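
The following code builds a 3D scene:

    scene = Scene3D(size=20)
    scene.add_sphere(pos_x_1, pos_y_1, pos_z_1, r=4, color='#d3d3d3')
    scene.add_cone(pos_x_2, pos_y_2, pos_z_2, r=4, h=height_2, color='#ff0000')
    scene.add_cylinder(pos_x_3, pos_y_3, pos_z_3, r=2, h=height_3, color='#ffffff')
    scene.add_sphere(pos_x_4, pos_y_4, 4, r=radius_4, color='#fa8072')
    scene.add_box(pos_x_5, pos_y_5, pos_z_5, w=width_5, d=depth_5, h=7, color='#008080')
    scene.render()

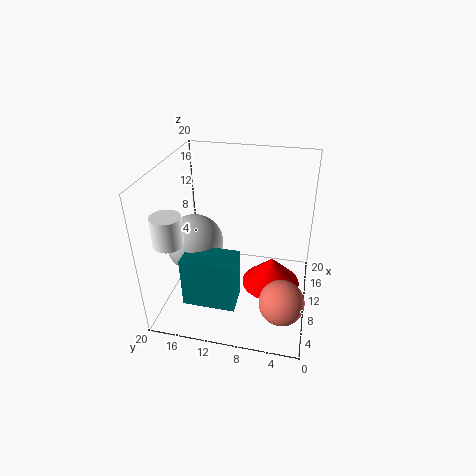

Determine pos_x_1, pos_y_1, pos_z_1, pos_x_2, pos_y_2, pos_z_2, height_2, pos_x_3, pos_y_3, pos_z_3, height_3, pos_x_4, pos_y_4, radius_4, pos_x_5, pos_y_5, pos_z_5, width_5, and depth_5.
pos_x_1 = 9
pos_y_1 = 16
pos_z_1 = 9
pos_x_2 = 9
pos_y_2 = 5
pos_z_2 = 4
height_2 = 4
pos_x_3 = 5
pos_y_3 = 18
pos_z_3 = 11
height_3 = 4
pos_x_4 = 5
pos_y_4 = 3
radius_4 = 3
pos_x_5 = 3
pos_y_5 = 9
pos_z_5 = 3
width_5 = 4
depth_5 = 7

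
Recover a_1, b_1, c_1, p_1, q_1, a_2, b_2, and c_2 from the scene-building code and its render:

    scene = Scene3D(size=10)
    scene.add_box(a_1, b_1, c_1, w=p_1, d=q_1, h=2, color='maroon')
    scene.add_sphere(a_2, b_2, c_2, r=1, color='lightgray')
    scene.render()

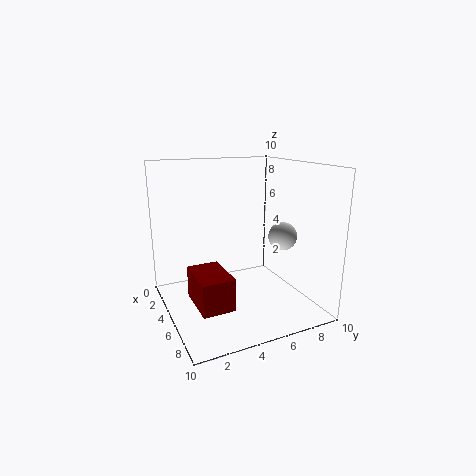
a_1 = 6; b_1 = 1; c_1 = 2; p_1 = 3; q_1 = 2; a_2 = 6; b_2 = 8; c_2 = 5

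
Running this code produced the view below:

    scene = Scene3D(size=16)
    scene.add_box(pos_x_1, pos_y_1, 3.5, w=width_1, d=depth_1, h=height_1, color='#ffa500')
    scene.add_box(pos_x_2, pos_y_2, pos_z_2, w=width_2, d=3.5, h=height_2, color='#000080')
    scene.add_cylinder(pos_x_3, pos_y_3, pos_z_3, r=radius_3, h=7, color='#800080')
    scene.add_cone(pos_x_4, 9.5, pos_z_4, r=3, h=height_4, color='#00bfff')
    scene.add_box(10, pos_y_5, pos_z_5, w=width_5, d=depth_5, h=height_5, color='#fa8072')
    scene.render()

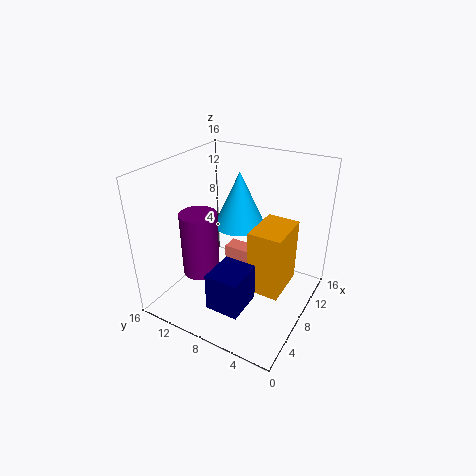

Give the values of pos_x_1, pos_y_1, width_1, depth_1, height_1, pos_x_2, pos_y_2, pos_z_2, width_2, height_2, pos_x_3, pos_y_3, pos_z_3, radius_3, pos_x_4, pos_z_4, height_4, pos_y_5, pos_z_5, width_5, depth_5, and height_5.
pos_x_1 = 5.5; pos_y_1 = 2; width_1 = 5; depth_1 = 3.5; height_1 = 7; pos_x_2 = 1.5; pos_y_2 = 4.5; pos_z_2 = 3; width_2 = 4; height_2 = 4; pos_x_3 = 5; pos_y_3 = 11; pos_z_3 = 4.5; radius_3 = 2; pos_x_4 = 11; pos_z_4 = 8; height_4 = 6.5; pos_y_5 = 7; pos_z_5 = 3; width_5 = 2; depth_5 = 4; height_5 = 2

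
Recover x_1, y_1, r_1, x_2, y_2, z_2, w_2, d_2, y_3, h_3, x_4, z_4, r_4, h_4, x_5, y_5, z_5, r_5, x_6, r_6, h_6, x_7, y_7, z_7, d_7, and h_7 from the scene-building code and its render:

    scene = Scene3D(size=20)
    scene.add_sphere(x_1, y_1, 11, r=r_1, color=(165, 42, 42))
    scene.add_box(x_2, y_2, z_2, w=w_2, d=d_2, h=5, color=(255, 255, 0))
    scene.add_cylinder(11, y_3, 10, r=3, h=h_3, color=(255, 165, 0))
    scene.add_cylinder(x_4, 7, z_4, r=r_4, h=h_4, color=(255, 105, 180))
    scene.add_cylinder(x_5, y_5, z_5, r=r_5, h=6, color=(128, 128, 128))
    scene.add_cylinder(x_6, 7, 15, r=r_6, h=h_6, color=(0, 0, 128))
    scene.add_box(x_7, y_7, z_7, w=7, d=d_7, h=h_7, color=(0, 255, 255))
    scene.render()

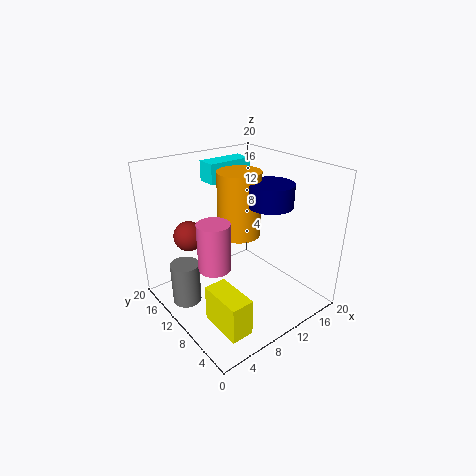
x_1 = 4
y_1 = 13
r_1 = 2
x_2 = 3
y_2 = 2
z_2 = 1
w_2 = 3
d_2 = 6
y_3 = 11
h_3 = 9
x_4 = 4
z_4 = 9
r_4 = 2
h_4 = 6
x_5 = 3
y_5 = 13
z_5 = 1
r_5 = 2
x_6 = 13
r_6 = 3
h_6 = 3
x_7 = 10
y_7 = 16
z_7 = 16
d_7 = 3
h_7 = 3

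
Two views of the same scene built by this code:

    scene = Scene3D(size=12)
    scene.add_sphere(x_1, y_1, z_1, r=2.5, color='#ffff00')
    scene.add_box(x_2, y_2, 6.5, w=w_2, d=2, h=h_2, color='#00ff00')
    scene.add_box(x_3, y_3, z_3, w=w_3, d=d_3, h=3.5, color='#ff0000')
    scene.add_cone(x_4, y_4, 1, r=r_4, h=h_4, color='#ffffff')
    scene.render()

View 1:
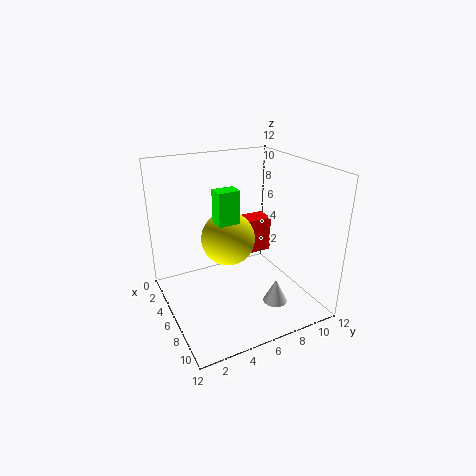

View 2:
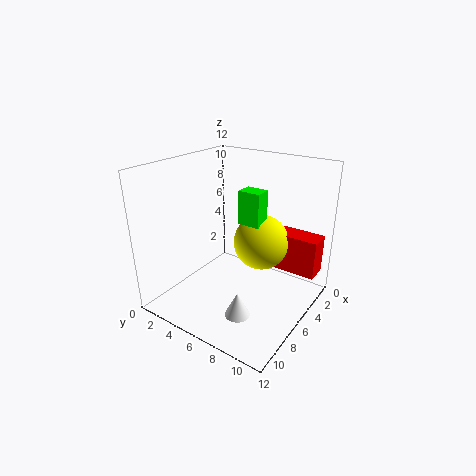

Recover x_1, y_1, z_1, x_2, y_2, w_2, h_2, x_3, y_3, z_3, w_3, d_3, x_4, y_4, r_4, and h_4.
x_1 = 3
y_1 = 6.5
z_1 = 4.5
x_2 = 3
y_2 = 5
w_2 = 1.5
h_2 = 3
x_3 = 0.5
y_3 = 7.5
z_3 = 2
w_3 = 2
d_3 = 4
x_4 = 9
y_4 = 8
r_4 = 1
h_4 = 2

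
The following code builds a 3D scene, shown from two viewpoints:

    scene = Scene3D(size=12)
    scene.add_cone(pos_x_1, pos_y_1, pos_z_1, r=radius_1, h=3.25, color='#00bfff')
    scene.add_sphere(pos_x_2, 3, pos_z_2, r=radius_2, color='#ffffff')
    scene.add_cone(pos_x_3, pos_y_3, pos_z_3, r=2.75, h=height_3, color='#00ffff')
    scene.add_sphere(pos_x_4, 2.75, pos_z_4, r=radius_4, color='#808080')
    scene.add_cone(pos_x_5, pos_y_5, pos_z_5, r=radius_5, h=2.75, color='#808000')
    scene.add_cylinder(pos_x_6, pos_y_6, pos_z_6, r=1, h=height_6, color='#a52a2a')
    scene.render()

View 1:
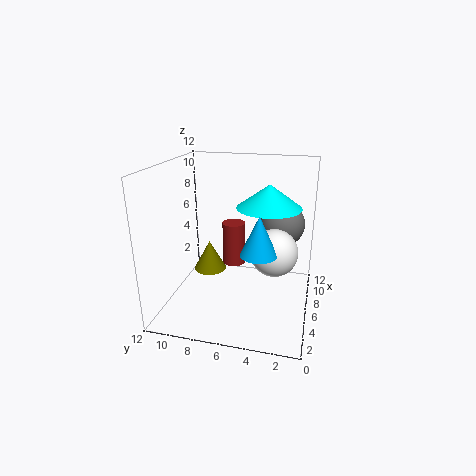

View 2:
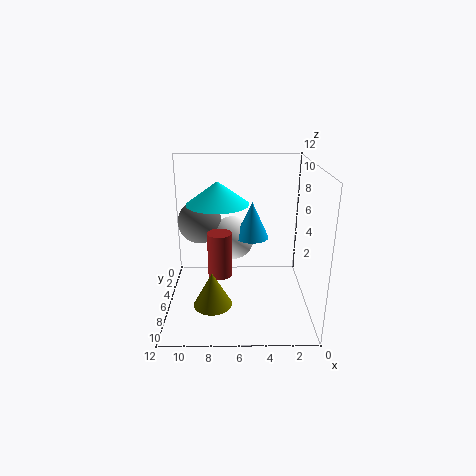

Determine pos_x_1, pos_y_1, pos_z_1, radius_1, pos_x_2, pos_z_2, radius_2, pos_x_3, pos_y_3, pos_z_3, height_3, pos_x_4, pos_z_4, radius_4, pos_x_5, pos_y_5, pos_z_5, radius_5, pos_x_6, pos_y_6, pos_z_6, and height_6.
pos_x_1 = 4.75, pos_y_1 = 4, pos_z_1 = 5.25, radius_1 = 1.5, pos_x_2 = 6.5, pos_z_2 = 4.75, radius_2 = 2, pos_x_3 = 7.75, pos_y_3 = 3.75, pos_z_3 = 8.25, height_3 = 2, pos_x_4 = 9.5, pos_z_4 = 6.25, radius_4 = 2, pos_x_5 = 8, pos_y_5 = 9.25, pos_z_5 = 1.75, radius_5 = 1.5, pos_x_6 = 7.5, pos_y_6 = 6.75, pos_z_6 = 3, height_6 = 3.75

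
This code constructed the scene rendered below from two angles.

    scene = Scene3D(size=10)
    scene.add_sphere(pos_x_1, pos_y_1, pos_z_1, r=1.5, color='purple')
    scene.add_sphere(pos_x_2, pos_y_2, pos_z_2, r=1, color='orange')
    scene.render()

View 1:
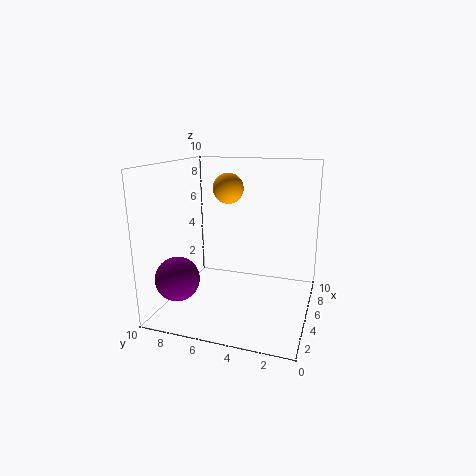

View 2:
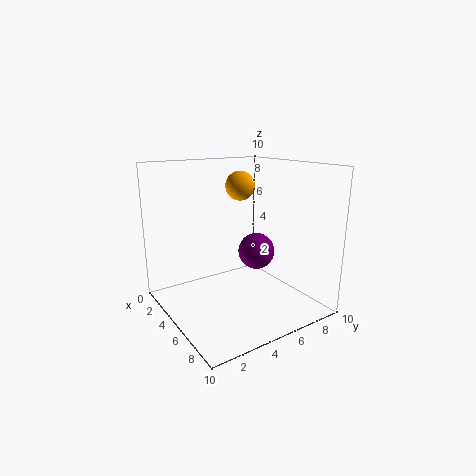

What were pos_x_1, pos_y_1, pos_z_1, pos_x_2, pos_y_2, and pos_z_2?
pos_x_1 = 2.5; pos_y_1 = 8.5; pos_z_1 = 2.5; pos_x_2 = 4.5; pos_y_2 = 5.5; pos_z_2 = 8.5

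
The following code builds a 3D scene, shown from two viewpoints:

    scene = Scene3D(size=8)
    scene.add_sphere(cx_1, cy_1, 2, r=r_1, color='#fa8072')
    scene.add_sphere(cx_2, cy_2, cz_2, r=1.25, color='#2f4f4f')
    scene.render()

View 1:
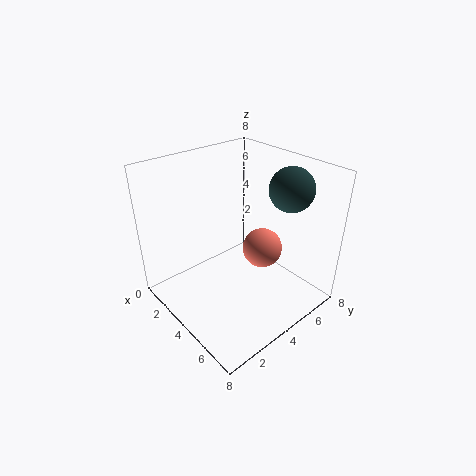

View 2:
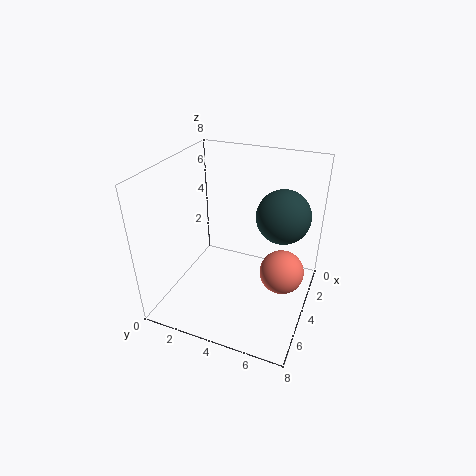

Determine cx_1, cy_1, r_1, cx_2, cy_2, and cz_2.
cx_1 = 3.5
cy_1 = 6.5
r_1 = 1.25
cx_2 = 5.25
cy_2 = 6.75
cz_2 = 6.5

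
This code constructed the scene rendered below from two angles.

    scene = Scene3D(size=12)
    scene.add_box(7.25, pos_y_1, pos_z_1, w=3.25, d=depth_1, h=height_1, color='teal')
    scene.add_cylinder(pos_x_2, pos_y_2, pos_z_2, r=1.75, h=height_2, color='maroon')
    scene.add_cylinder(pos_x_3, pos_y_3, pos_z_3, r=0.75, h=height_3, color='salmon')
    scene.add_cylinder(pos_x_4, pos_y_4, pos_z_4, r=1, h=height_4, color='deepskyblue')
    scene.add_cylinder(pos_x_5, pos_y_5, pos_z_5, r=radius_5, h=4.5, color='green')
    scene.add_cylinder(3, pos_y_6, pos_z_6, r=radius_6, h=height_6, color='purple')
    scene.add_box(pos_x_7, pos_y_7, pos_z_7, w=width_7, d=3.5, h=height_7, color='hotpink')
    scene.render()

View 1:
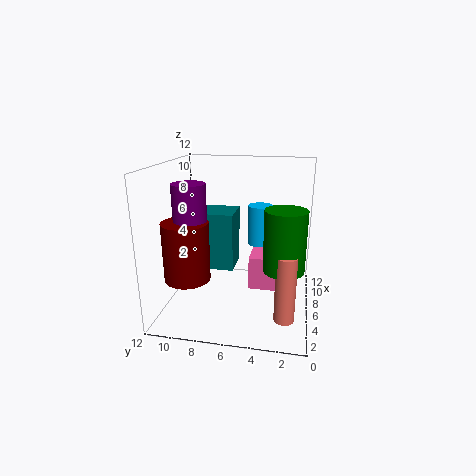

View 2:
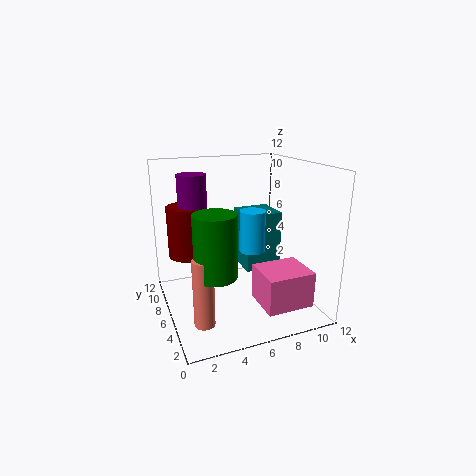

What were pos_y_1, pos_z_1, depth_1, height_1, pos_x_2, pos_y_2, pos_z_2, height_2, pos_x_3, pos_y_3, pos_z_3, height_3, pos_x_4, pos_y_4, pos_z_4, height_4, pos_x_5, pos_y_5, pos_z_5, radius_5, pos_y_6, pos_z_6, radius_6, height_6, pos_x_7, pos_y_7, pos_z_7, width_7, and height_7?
pos_y_1 = 6.75; pos_z_1 = 2.25; depth_1 = 3.25; height_1 = 5.25; pos_x_2 = 2.5; pos_y_2 = 9.25; pos_z_2 = 3.75; height_2 = 4.5; pos_x_3 = 1.75; pos_y_3 = 1.75; pos_z_3 = 1.5; height_3 = 5; pos_x_4 = 6.5; pos_y_4 = 4.25; pos_z_4 = 5.5; height_4 = 3.25; pos_x_5 = 2.75; pos_y_5 = 2; pos_z_5 = 5; radius_5 = 1.5; pos_y_6 = 9; pos_z_6 = 5.75; radius_6 = 1.25; height_6 = 5.25; pos_x_7 = 7; pos_y_7 = 1.75; pos_z_7 = 0.75; width_7 = 4; height_7 = 3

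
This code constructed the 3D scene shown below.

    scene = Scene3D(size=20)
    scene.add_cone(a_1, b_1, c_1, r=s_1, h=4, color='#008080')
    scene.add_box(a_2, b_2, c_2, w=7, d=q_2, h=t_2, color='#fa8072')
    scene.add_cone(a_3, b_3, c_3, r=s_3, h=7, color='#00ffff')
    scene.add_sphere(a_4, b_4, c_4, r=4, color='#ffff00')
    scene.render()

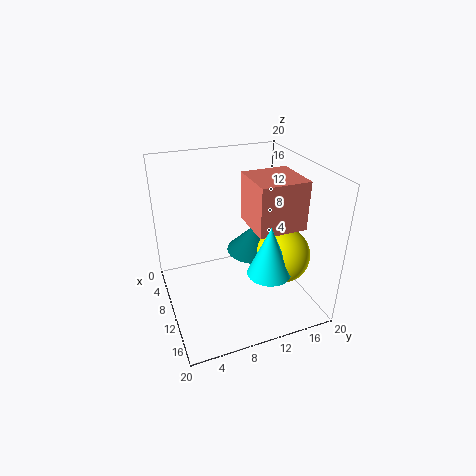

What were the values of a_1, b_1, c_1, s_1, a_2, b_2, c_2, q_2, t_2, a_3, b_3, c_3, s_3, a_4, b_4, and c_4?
a_1 = 9; b_1 = 13; c_1 = 7; s_1 = 4; a_2 = 6; b_2 = 12; c_2 = 11; q_2 = 7; t_2 = 7; a_3 = 14; b_3 = 13; c_3 = 6; s_3 = 3; a_4 = 12; b_4 = 16; c_4 = 7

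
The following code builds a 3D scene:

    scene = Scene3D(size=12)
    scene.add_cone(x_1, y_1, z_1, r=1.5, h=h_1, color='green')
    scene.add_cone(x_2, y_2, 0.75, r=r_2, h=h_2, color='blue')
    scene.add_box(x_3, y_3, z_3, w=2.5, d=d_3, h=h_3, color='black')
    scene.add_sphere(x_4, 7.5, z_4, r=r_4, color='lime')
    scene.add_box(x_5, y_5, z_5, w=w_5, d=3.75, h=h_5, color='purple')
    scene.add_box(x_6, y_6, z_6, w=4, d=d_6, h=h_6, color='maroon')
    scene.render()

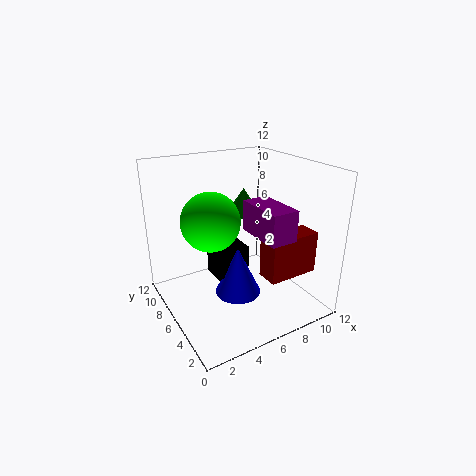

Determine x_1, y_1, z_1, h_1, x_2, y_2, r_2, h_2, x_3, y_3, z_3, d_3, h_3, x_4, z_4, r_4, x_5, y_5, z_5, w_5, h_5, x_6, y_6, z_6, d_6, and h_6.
x_1 = 7.75; y_1 = 8; z_1 = 7.25; h_1 = 2.25; x_2 = 6; y_2 = 6; r_2 = 2; h_2 = 4.25; x_3 = 4.75; y_3 = 6.25; z_3 = 1.5; d_3 = 3.25; h_3 = 3.25; x_4 = 4.25; z_4 = 7.25; r_4 = 2.5; x_5 = 5.25; y_5 = 0.25; z_5 = 7.75; w_5 = 2; h_5 = 2.25; x_6 = 6; y_6 = 1; z_6 = 4.25; d_6 = 1.75; h_6 = 3.25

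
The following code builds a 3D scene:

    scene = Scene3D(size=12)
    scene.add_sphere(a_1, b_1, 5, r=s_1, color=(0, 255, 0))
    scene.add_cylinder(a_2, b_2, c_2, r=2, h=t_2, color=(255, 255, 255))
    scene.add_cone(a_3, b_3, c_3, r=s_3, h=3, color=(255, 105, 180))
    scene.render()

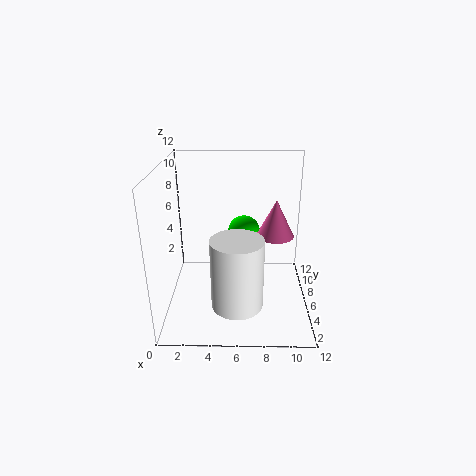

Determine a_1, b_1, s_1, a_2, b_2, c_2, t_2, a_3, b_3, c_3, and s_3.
a_1 = 6.5, b_1 = 9.5, s_1 = 1.5, a_2 = 6, b_2 = 2.5, c_2 = 2, t_2 = 5.5, a_3 = 9, b_3 = 5.5, c_3 = 6.5, s_3 = 1.5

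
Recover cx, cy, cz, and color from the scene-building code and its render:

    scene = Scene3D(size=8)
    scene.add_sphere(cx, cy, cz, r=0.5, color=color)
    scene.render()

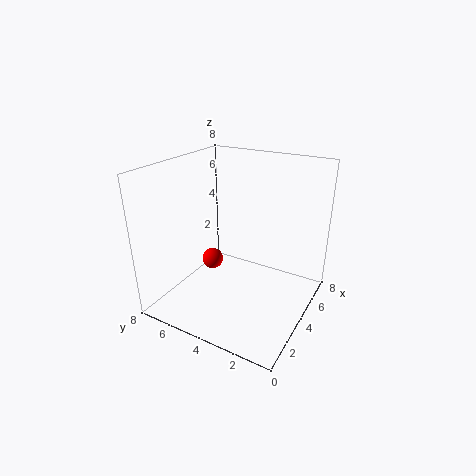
cx = 1.5, cy = 4, cz = 4, color = 'red'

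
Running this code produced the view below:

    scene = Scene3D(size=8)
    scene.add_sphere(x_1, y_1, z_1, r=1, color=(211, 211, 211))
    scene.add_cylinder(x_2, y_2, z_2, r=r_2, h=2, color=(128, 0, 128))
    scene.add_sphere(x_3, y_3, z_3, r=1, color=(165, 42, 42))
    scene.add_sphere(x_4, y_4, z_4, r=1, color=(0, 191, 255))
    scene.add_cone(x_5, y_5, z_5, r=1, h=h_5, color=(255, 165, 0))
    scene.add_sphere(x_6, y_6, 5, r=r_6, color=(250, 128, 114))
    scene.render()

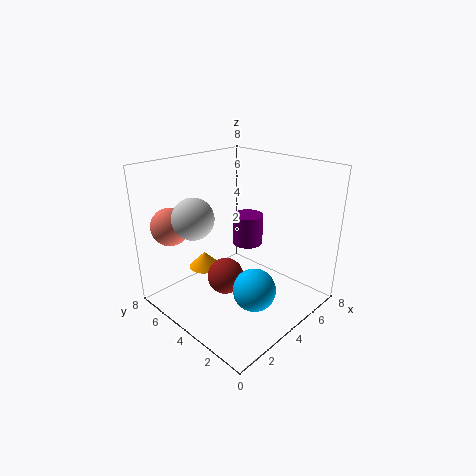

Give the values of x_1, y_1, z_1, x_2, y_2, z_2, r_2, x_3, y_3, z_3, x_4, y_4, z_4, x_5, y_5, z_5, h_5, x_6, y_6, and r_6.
x_1 = 1, y_1 = 4, z_1 = 6, x_2 = 7, y_2 = 6, z_2 = 2, r_2 = 1, x_3 = 3, y_3 = 4, z_3 = 2, x_4 = 2, y_4 = 1, z_4 = 3, x_5 = 4, y_5 = 7, z_5 = 1, h_5 = 1, x_6 = 1, y_6 = 6, r_6 = 1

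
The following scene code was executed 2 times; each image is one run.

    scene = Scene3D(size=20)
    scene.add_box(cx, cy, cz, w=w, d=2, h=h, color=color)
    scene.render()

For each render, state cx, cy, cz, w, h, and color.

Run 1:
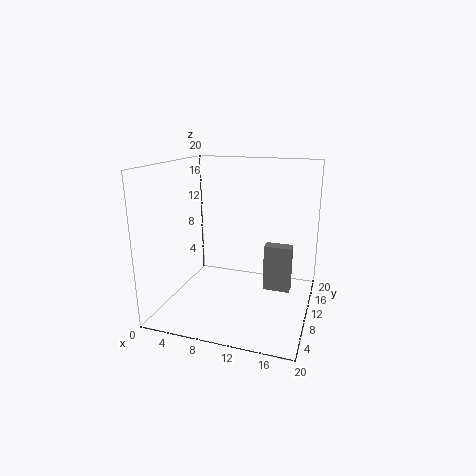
cx = 13; cy = 13; cz = 1; w = 4; h = 7; color = 'gray'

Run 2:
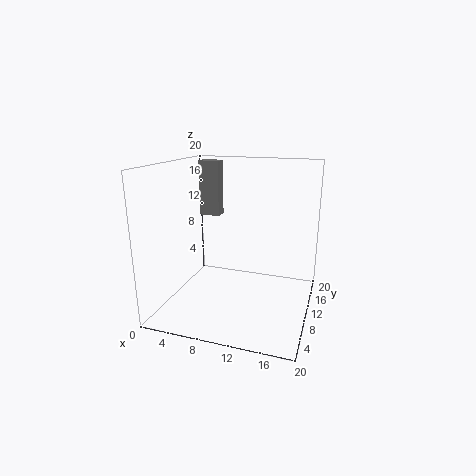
cx = 3; cy = 13; cz = 12; w = 3; h = 8; color = 'gray'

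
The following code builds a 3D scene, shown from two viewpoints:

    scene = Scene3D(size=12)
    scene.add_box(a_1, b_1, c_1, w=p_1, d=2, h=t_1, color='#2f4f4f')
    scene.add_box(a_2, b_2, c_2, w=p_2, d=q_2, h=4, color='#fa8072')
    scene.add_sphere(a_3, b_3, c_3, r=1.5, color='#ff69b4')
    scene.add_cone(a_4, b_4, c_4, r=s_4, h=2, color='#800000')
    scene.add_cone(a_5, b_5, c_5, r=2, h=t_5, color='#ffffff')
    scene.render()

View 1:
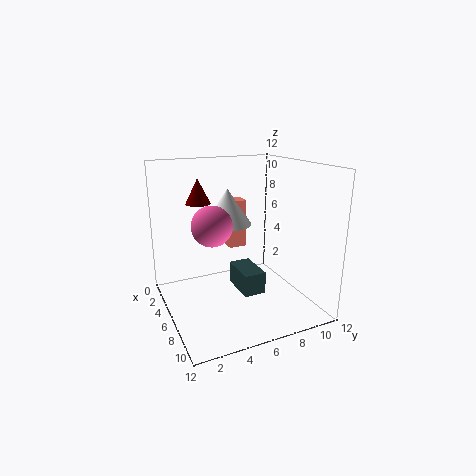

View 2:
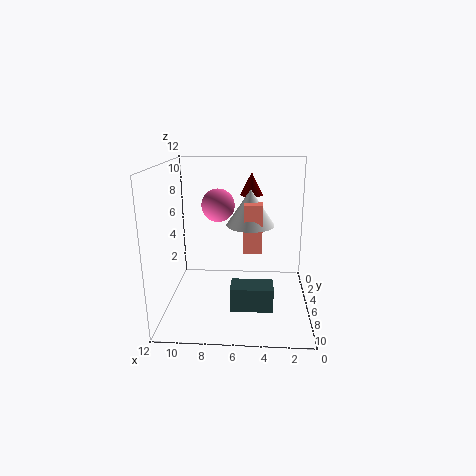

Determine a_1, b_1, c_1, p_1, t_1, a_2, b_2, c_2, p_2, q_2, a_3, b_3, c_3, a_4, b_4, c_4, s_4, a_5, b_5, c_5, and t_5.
a_1 = 3
b_1 = 6.5
c_1 = 0.5
p_1 = 3.5
t_1 = 2
a_2 = 4
b_2 = 5.5
c_2 = 5
p_2 = 1.5
q_2 = 1.5
a_3 = 8
b_3 = 3
c_3 = 8
a_4 = 5
b_4 = 3
c_4 = 9
s_4 = 1
a_5 = 5
b_5 = 5.5
c_5 = 7
t_5 = 3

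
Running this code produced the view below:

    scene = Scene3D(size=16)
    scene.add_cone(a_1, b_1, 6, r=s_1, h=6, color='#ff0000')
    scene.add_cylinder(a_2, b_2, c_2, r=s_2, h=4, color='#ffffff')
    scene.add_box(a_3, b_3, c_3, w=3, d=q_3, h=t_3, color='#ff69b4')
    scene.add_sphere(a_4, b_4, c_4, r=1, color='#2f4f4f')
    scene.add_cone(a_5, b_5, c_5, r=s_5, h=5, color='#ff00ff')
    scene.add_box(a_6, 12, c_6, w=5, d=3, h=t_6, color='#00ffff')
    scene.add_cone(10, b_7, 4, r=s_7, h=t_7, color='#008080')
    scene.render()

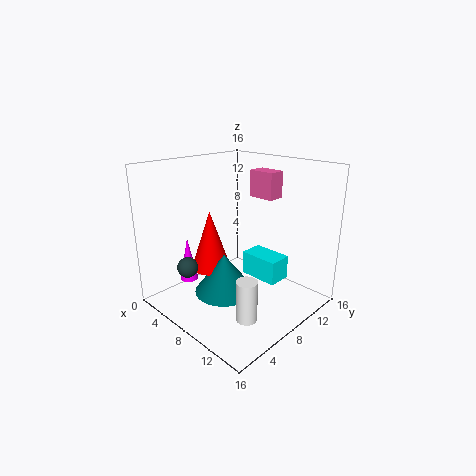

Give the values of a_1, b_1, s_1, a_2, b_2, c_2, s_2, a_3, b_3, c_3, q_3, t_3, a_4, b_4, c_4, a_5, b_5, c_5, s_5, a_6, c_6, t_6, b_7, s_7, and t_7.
a_1 = 8, b_1 = 4, s_1 = 2, a_2 = 14, b_2 = 3, c_2 = 3, s_2 = 1, a_3 = 7, b_3 = 11, c_3 = 12, q_3 = 2, t_3 = 3, a_4 = 8, b_4 = 1, c_4 = 7, a_5 = 4, b_5 = 4, c_5 = 3, s_5 = 1, a_6 = 5, c_6 = 1, t_6 = 3, b_7 = 4, s_7 = 3, t_7 = 4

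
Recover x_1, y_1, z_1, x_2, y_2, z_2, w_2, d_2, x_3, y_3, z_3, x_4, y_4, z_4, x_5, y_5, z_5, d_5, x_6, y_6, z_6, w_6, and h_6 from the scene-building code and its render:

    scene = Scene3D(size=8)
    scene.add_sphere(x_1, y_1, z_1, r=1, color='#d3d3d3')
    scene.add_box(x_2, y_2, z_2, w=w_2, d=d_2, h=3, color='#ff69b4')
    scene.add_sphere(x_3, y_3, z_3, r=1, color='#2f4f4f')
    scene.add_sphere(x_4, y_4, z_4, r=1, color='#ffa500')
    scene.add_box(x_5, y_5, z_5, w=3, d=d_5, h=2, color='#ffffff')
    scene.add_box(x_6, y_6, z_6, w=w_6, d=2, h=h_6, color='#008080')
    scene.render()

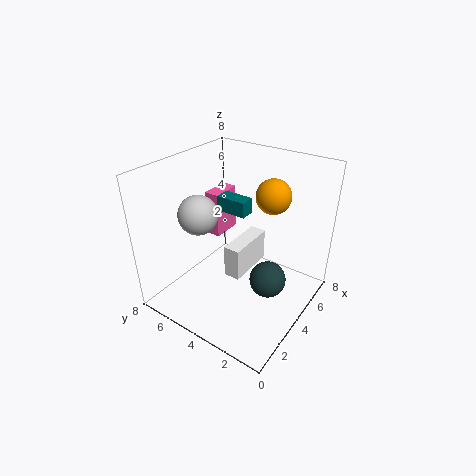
x_1 = 2, y_1 = 5, z_1 = 6, x_2 = 6, y_2 = 7, z_2 = 2, w_2 = 2, d_2 = 1, x_3 = 4, y_3 = 2, z_3 = 2, x_4 = 6, y_4 = 3, z_4 = 6, x_5 = 4, y_5 = 4, z_5 = 1, d_5 = 1, x_6 = 6, y_6 = 5, z_6 = 4, w_6 = 1, h_6 = 1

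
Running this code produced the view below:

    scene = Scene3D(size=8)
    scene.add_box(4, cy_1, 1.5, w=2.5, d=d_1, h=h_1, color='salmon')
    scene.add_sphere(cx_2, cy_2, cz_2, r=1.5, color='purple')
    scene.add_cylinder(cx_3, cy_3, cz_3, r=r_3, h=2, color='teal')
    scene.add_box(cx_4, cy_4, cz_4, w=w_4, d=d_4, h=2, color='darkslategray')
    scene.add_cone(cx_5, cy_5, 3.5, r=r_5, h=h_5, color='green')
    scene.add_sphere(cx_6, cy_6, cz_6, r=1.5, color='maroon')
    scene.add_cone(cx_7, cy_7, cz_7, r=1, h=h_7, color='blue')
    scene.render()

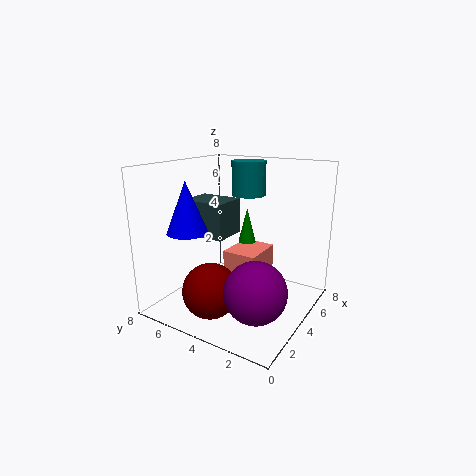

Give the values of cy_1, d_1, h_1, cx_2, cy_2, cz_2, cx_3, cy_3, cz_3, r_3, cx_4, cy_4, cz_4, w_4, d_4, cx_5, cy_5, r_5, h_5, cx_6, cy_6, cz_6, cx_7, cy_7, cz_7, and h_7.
cy_1 = 3
d_1 = 2
h_1 = 1.5
cx_2 = 1.5
cy_2 = 1.5
cz_2 = 2.5
cx_3 = 6
cy_3 = 4.5
cz_3 = 6
r_3 = 1
cx_4 = 3
cy_4 = 4.5
cz_4 = 4
w_4 = 2
d_4 = 2.5
cx_5 = 5
cy_5 = 4
r_5 = 0.5
h_5 = 2
cx_6 = 2
cy_6 = 4.5
cz_6 = 1.5
cx_7 = 1
cy_7 = 5
cz_7 = 5
h_7 = 2.5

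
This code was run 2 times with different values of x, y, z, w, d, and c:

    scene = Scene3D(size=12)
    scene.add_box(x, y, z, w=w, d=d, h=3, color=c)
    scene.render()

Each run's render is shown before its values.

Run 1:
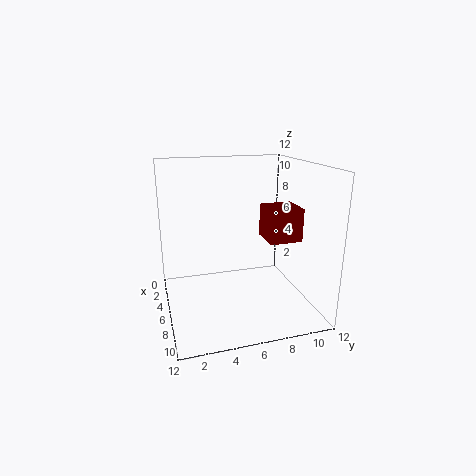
x = 3, y = 9, z = 5, w = 3, d = 3, c = 'maroon'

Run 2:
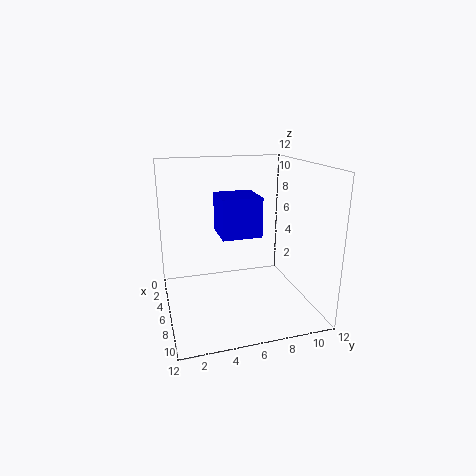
x = 6, y = 4, z = 7, w = 3, d = 3, c = 'blue'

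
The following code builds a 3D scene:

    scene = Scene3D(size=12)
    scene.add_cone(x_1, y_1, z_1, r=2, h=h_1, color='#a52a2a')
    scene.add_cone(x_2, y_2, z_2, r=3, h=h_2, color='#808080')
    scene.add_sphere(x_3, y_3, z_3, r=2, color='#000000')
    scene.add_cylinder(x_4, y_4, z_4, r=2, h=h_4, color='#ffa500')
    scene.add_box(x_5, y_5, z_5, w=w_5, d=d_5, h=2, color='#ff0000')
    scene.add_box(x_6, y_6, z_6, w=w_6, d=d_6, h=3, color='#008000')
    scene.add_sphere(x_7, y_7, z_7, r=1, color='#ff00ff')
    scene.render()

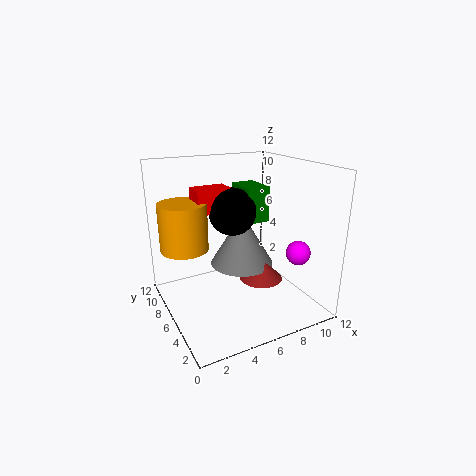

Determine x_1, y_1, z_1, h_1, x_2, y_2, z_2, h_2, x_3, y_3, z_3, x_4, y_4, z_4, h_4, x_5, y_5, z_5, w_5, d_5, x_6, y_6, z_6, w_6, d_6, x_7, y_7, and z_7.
x_1 = 9
y_1 = 7
z_1 = 1
h_1 = 2
x_2 = 8
y_2 = 9
z_2 = 2
h_2 = 5
x_3 = 6
y_3 = 7
z_3 = 8
x_4 = 2
y_4 = 8
z_4 = 5
h_4 = 4
x_5 = 3
y_5 = 7
z_5 = 8
w_5 = 3
d_5 = 2
x_6 = 7
y_6 = 6
z_6 = 7
w_6 = 2
d_6 = 3
x_7 = 10
y_7 = 3
z_7 = 5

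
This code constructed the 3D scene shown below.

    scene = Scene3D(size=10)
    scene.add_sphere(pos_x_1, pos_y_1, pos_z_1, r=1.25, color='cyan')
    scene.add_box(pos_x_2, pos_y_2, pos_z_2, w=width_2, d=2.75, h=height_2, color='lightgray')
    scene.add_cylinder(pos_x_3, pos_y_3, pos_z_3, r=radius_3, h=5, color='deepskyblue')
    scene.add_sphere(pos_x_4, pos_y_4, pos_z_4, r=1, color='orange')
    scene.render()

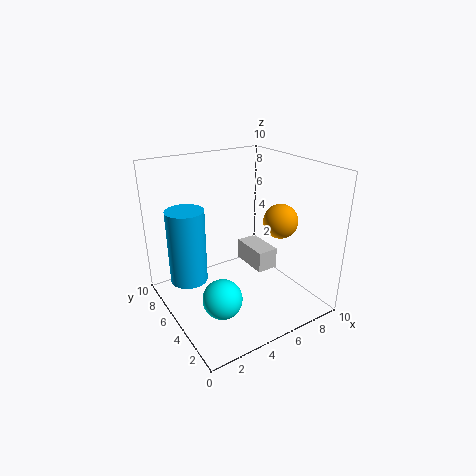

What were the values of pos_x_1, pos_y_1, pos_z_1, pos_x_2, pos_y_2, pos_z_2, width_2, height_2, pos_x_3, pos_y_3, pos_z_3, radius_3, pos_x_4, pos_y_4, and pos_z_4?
pos_x_1 = 2.25; pos_y_1 = 2.5; pos_z_1 = 2.5; pos_x_2 = 6; pos_y_2 = 3.75; pos_z_2 = 2.5; width_2 = 1.5; height_2 = 1.5; pos_x_3 = 1.5; pos_y_3 = 5.75; pos_z_3 = 2.5; radius_3 = 1.25; pos_x_4 = 5.5; pos_y_4 = 1.25; pos_z_4 = 7.5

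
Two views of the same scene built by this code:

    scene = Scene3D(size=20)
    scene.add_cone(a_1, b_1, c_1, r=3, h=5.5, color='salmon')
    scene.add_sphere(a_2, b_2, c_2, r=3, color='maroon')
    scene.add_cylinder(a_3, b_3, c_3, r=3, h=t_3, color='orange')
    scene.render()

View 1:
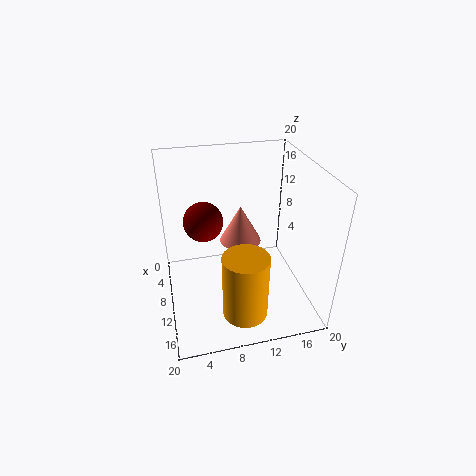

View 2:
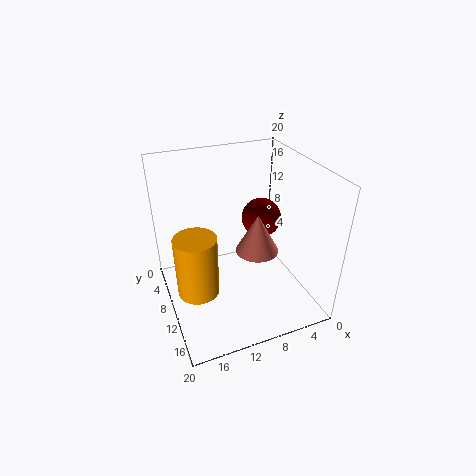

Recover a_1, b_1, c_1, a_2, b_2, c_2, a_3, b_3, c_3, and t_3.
a_1 = 7.5
b_1 = 11
c_1 = 8
a_2 = 4.5
b_2 = 6
c_2 = 10
a_3 = 16
b_3 = 9.5
c_3 = 2
t_3 = 9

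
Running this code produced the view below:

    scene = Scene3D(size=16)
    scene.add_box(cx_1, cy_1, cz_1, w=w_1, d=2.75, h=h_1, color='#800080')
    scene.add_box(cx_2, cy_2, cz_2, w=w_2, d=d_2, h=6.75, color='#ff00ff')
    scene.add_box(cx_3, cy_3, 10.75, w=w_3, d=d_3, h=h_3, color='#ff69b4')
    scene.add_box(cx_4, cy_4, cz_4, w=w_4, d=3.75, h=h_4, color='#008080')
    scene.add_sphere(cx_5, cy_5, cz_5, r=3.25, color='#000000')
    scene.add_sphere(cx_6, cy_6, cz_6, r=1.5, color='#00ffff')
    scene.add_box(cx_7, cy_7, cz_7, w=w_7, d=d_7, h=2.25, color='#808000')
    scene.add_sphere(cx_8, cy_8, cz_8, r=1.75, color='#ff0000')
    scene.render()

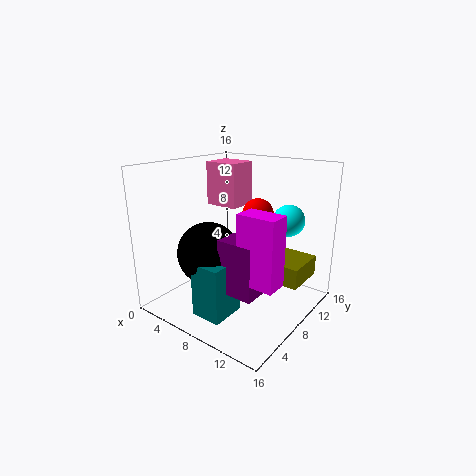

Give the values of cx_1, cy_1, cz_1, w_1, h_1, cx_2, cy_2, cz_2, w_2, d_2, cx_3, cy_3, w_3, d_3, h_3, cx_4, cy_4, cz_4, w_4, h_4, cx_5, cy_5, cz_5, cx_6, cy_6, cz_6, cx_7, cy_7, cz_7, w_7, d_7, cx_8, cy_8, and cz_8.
cx_1 = 9.5, cy_1 = 2.75, cz_1 = 4.25, w_1 = 3.75, h_1 = 5.5, cx_2 = 11.75, cy_2 = 2.75, cz_2 = 6, w_2 = 3.75, d_2 = 2.25, cx_3 = 2.5, cy_3 = 9.25, w_3 = 4, d_3 = 3.5, h_3 = 5, cx_4 = 7.25, cy_4 = 1.25, cz_4 = 1.5, w_4 = 3.25, h_4 = 5.75, cx_5 = 7, cy_5 = 4.25, cz_5 = 7.25, cx_6 = 14.5, cy_6 = 7.25, cz_6 = 11.5, cx_7 = 10, cy_7 = 8.75, cz_7 = 3.5, w_7 = 5, d_7 = 4.75, cx_8 = 9.25, cy_8 = 10, cz_8 = 10.5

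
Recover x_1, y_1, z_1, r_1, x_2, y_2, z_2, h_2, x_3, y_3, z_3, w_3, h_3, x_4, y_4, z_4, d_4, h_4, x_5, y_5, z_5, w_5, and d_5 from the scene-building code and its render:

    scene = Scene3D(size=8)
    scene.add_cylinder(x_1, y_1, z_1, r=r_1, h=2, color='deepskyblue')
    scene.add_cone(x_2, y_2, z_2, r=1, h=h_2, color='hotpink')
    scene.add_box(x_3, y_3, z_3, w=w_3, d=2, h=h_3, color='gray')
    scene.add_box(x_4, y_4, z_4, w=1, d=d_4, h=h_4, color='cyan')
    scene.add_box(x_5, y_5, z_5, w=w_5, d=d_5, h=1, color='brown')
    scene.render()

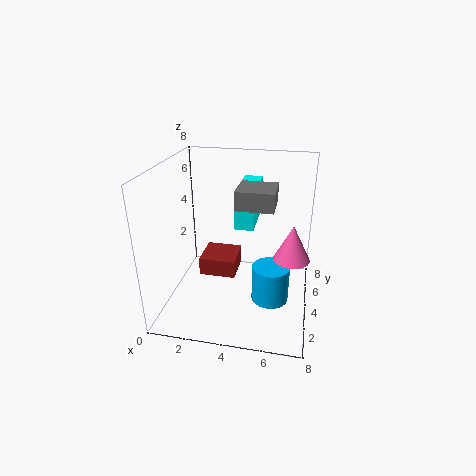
x_1 = 6, y_1 = 3, z_1 = 1, r_1 = 1, x_2 = 7, y_2 = 4, z_2 = 3, h_2 = 2, x_3 = 4, y_3 = 3, z_3 = 6, w_3 = 2, h_3 = 1, x_4 = 4, y_4 = 3, z_4 = 5, d_4 = 3, h_4 = 2, x_5 = 2, y_5 = 3, z_5 = 2, w_5 = 2, d_5 = 2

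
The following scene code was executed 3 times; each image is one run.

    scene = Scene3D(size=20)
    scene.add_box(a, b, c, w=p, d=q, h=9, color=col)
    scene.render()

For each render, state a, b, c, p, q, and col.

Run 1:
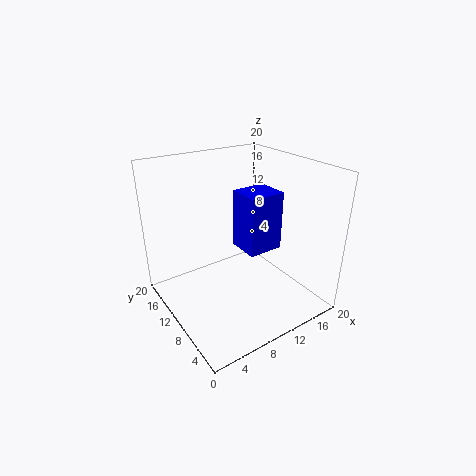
a = 12.5, b = 10, c = 6, p = 5.5, q = 5, col = 'blue'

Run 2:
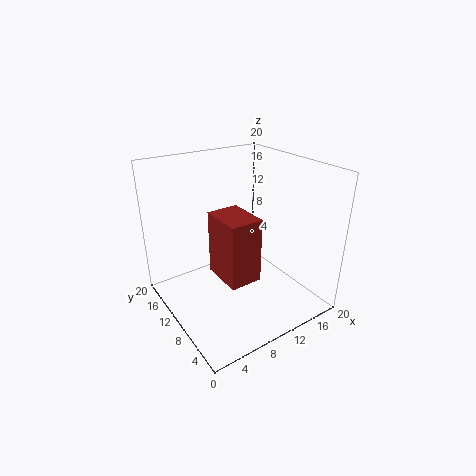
a = 6.5, b = 6, c = 5, p = 4.5, q = 6, col = 'brown'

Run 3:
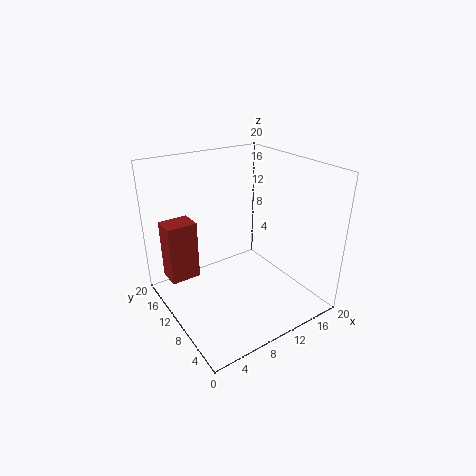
a = 2, b = 15.5, c = 2, p = 4.5, q = 3.5, col = 'brown'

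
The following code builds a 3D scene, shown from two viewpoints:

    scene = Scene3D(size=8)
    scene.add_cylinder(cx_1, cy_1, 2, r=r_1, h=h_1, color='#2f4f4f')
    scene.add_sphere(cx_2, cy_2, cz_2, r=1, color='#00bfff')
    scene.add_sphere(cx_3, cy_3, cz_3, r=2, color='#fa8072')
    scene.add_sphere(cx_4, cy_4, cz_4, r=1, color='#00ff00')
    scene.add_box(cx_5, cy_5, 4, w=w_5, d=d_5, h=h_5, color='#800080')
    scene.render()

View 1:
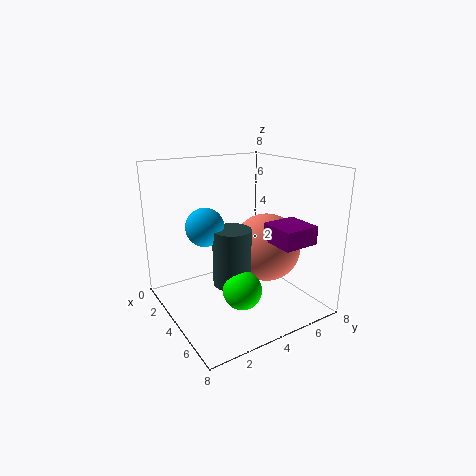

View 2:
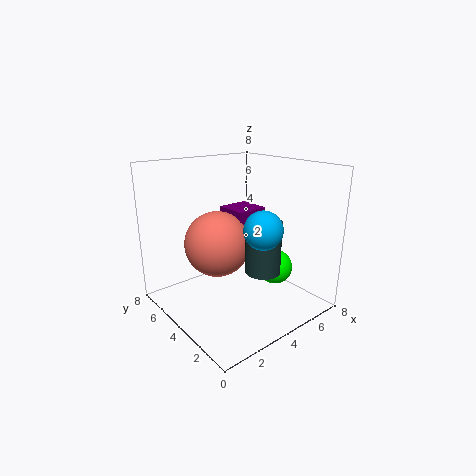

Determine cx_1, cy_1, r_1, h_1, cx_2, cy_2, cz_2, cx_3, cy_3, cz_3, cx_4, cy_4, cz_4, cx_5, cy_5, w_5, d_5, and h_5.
cx_1 = 5; cy_1 = 3; r_1 = 1; h_1 = 3; cx_2 = 4; cy_2 = 2; cz_2 = 5; cx_3 = 4; cy_3 = 6; cz_3 = 3; cx_4 = 6; cy_4 = 3; cz_4 = 2; cx_5 = 5; cy_5 = 5; w_5 = 2; d_5 = 2; h_5 = 1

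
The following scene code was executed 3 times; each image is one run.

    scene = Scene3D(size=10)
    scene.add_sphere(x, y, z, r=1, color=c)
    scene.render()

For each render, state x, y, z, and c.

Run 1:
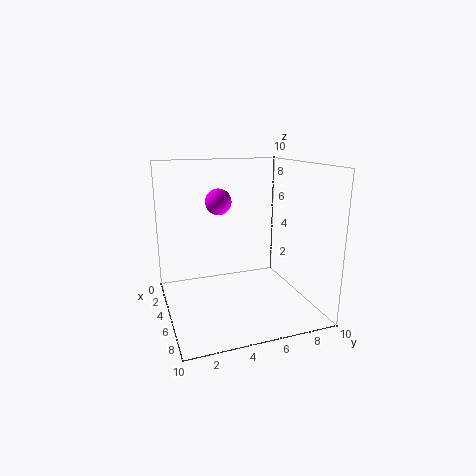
x = 2, y = 4.5, z = 7, c = 'magenta'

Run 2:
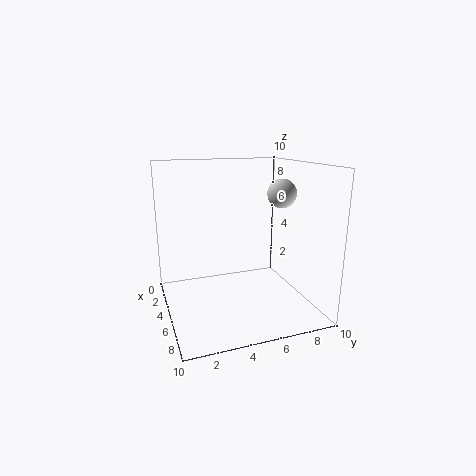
x = 5.5, y = 8, z = 8, c = 'lightgray'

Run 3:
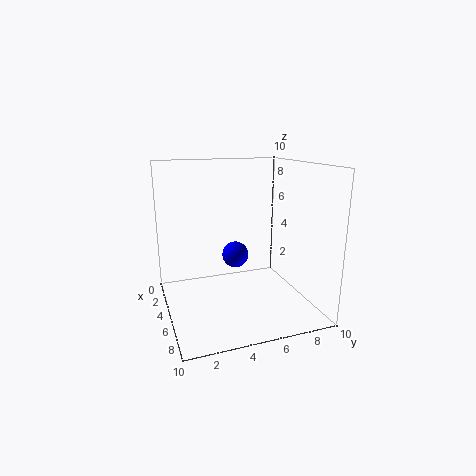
x = 3, y = 5.5, z = 3, c = 'blue'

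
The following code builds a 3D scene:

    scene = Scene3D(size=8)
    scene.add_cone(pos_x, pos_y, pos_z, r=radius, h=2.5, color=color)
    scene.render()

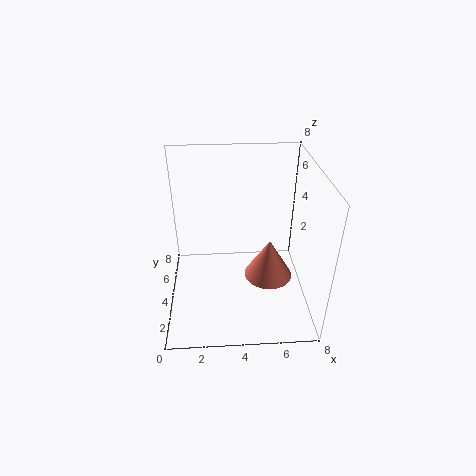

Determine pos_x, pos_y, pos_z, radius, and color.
pos_x = 6
pos_y = 5
pos_z = 0.5
radius = 1.5
color = 'salmon'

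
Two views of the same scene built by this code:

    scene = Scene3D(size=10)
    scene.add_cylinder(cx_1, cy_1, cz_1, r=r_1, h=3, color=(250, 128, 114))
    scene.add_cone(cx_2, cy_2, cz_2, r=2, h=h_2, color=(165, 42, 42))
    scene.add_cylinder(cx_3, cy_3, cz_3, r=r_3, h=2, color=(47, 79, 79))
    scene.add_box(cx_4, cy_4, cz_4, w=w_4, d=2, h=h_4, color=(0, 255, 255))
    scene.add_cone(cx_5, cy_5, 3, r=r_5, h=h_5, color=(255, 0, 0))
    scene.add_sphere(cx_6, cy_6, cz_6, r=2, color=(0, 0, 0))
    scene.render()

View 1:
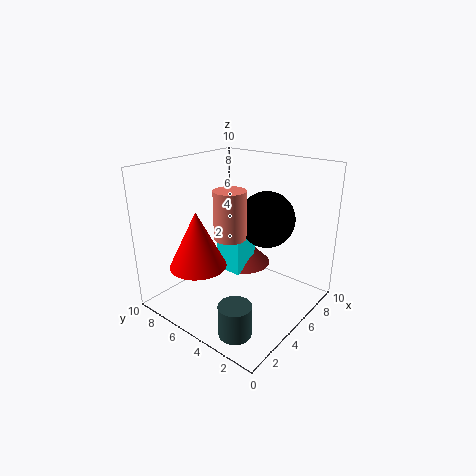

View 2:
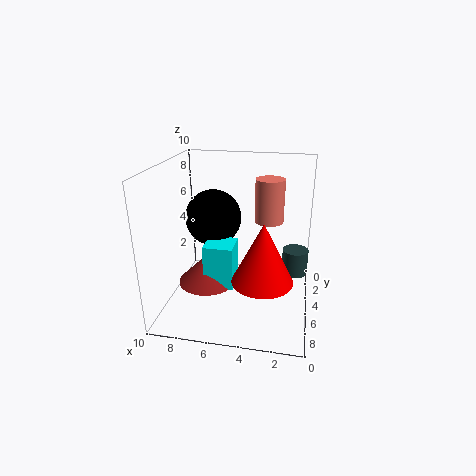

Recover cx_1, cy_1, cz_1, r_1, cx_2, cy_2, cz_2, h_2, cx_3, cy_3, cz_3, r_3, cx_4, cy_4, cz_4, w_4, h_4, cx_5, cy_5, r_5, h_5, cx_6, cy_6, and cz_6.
cx_1 = 3; cy_1 = 4; cz_1 = 6; r_1 = 1; cx_2 = 7; cy_2 = 6; cz_2 = 2; h_2 = 2; cx_3 = 1; cy_3 = 2; cz_3 = 1; r_3 = 1; cx_4 = 5; cy_4 = 5; cz_4 = 2; w_4 = 2; h_4 = 3; cx_5 = 3; cy_5 = 7; r_5 = 2; h_5 = 4; cx_6 = 7; cy_6 = 4; cz_6 = 6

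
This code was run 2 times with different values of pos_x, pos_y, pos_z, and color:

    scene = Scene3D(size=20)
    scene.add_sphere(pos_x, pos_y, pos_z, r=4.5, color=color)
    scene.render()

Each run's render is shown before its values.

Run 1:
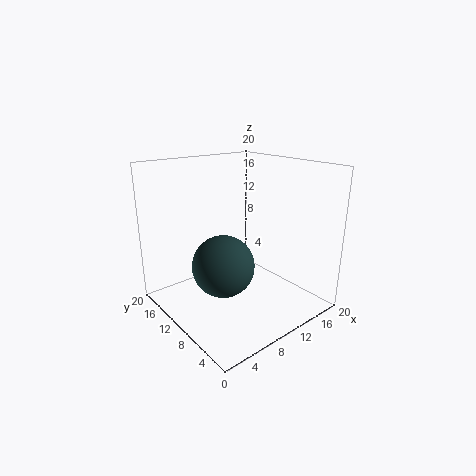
pos_x = 8.5; pos_y = 11.5; pos_z = 5.5; color = 'darkslategray'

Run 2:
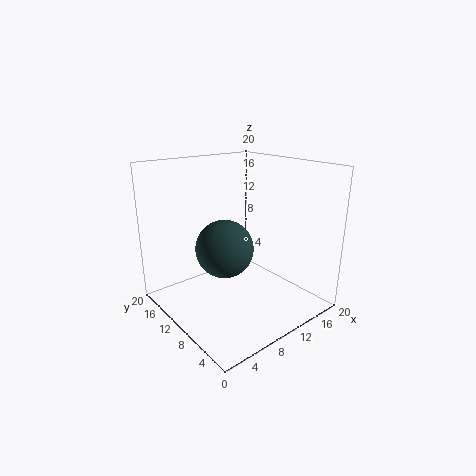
pos_x = 11; pos_y = 14.5; pos_z = 6.5; color = 'darkslategray'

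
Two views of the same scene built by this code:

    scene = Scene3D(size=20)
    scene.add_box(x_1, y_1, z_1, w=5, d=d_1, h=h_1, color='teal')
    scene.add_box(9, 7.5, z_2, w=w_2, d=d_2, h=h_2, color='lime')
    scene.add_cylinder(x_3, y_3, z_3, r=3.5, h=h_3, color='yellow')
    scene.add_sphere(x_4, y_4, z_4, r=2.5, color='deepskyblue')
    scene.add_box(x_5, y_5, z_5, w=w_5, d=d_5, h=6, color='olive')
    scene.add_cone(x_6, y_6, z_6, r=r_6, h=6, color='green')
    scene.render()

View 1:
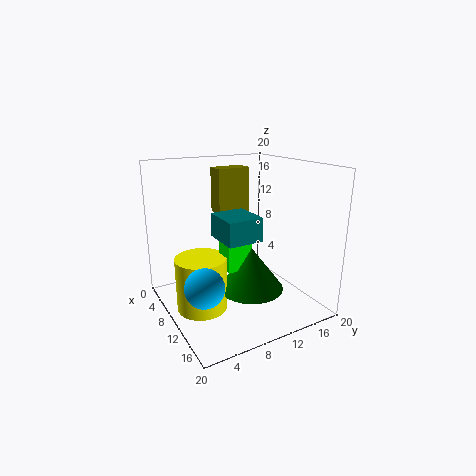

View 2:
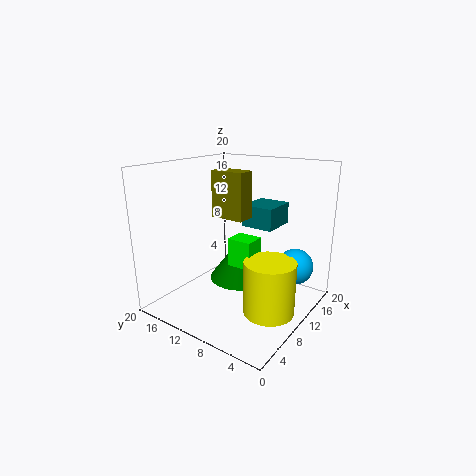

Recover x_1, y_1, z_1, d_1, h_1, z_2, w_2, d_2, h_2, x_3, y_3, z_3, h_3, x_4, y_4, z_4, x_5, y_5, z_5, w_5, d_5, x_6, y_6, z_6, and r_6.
x_1 = 11, y_1 = 5.5, z_1 = 11.5, d_1 = 4.5, h_1 = 3, z_2 = 6, w_2 = 3, d_2 = 3.5, h_2 = 4, x_3 = 9.5, y_3 = 4.5, z_3 = 0.5, h_3 = 7.5, x_4 = 14, y_4 = 3, z_4 = 6, x_5 = 7, y_5 = 7.5, z_5 = 13.5, w_5 = 2.5, d_5 = 4.5, x_6 = 12, y_6 = 11, z_6 = 3, r_6 = 4.5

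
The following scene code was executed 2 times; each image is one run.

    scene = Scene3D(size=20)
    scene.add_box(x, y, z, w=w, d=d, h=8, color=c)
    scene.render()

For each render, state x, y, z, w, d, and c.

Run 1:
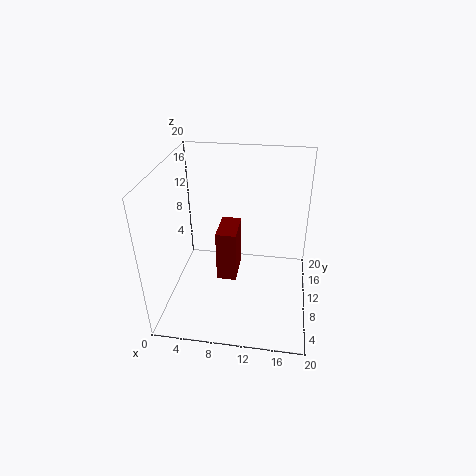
x = 6.5
y = 11
z = 1.5
w = 3
d = 5.5
c = 'maroon'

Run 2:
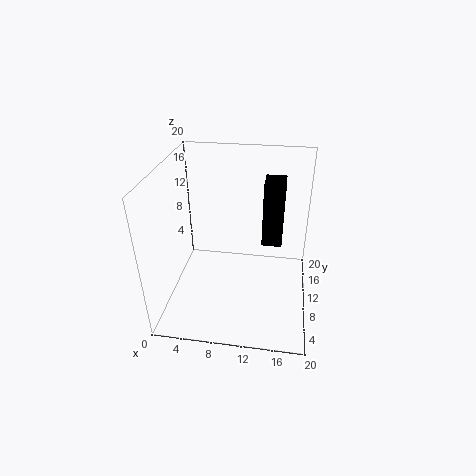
x = 13.5
y = 6.5
z = 11.5
w = 2.5
d = 3.5
c = 'black'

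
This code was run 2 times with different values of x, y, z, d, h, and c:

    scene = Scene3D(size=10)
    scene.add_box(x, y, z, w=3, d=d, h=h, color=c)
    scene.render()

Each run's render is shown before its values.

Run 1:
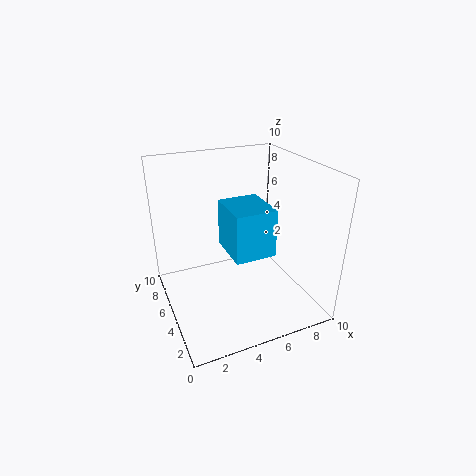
x = 4.5
y = 4
z = 3.5
d = 3.5
h = 3.5
c = 'deepskyblue'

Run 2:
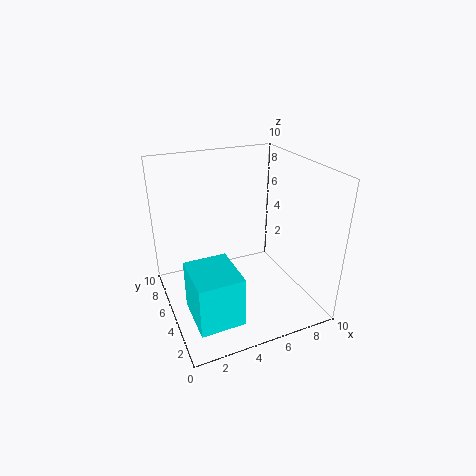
x = 1
y = 1.5
z = 0.5
d = 3.5
h = 3.5
c = 'cyan'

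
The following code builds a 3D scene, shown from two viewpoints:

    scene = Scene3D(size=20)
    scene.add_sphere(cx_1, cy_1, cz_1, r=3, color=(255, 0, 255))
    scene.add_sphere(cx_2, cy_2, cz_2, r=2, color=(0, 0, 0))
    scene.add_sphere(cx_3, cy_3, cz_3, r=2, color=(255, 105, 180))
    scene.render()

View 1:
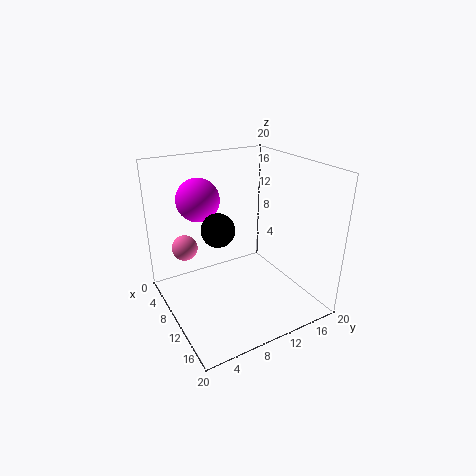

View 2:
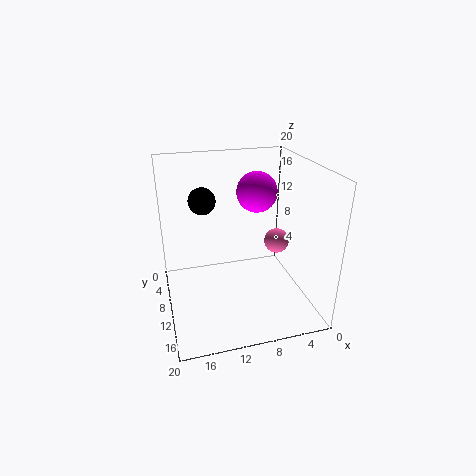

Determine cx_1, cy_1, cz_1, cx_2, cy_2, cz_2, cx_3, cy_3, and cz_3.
cx_1 = 6; cy_1 = 6; cz_1 = 15; cx_2 = 14; cy_2 = 5; cz_2 = 14; cx_3 = 2; cy_3 = 5; cz_3 = 6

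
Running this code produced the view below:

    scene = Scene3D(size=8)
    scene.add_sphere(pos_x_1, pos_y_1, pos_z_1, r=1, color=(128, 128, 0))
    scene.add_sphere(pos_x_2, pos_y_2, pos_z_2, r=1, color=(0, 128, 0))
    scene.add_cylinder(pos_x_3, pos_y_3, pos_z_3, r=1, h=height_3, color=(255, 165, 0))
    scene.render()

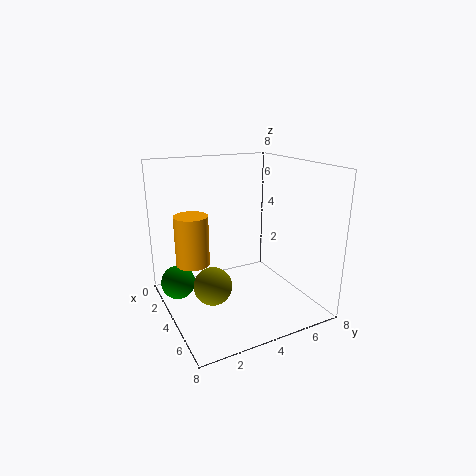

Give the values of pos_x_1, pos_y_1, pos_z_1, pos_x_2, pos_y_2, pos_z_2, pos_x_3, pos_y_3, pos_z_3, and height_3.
pos_x_1 = 5, pos_y_1 = 2, pos_z_1 = 2, pos_x_2 = 2, pos_y_2 = 1, pos_z_2 = 1, pos_x_3 = 2, pos_y_3 = 2, pos_z_3 = 2, height_3 = 3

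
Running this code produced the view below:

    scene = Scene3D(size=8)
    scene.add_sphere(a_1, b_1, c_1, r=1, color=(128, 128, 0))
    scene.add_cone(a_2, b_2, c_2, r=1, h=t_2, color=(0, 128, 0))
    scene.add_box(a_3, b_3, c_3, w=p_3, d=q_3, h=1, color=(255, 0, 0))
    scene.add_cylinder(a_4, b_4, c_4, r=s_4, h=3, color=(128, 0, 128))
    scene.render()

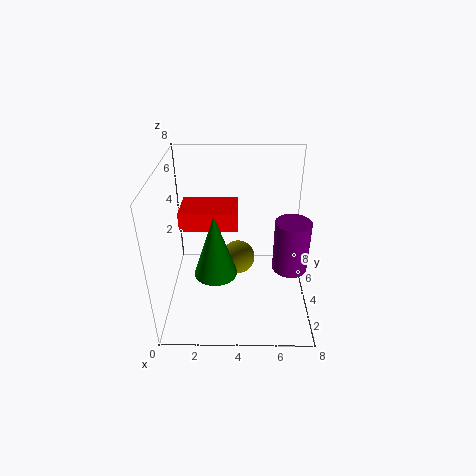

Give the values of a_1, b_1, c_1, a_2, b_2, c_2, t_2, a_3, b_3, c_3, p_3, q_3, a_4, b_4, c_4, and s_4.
a_1 = 4
b_1 = 5
c_1 = 2
a_2 = 3
b_2 = 1
c_2 = 4
t_2 = 3
a_3 = 1
b_3 = 3
c_3 = 5
p_3 = 3
q_3 = 2
a_4 = 7
b_4 = 4
c_4 = 2
s_4 = 1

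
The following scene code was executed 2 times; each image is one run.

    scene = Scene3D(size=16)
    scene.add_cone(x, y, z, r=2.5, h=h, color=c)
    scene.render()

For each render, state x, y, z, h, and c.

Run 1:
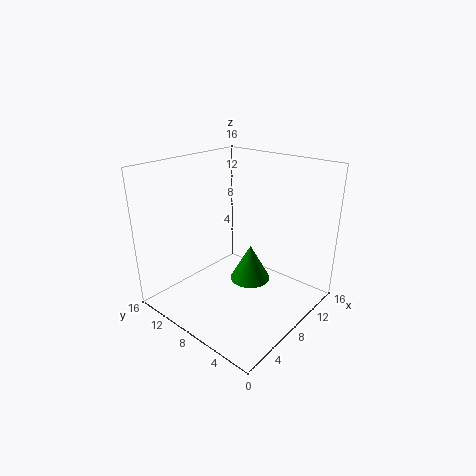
x = 11.25
y = 8.75
z = 1
h = 4.5
c = 'green'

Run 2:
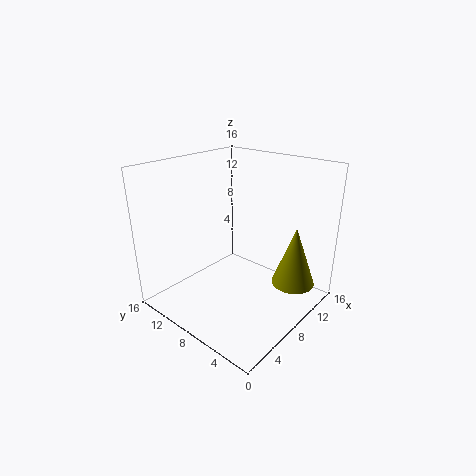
x = 12.5
y = 3.25
z = 2
h = 7
c = 'olive'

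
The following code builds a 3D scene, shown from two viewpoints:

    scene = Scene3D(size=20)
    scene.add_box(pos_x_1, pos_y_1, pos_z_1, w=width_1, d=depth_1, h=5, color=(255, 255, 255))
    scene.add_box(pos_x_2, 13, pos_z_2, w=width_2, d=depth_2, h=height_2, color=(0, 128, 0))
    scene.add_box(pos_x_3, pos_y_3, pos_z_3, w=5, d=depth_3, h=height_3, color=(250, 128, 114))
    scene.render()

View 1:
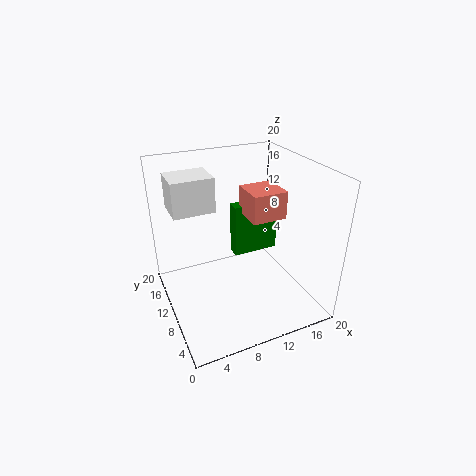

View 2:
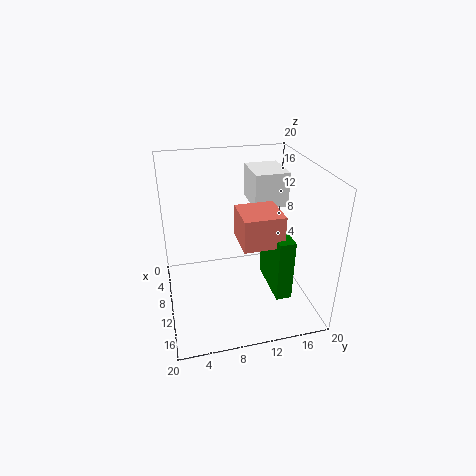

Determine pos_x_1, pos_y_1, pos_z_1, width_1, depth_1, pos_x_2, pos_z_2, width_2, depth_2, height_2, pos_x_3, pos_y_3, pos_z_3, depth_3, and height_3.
pos_x_1 = 2
pos_y_1 = 13
pos_z_1 = 13
width_1 = 6
depth_1 = 5
pos_x_2 = 11
pos_z_2 = 5
width_2 = 7
depth_2 = 2
height_2 = 8
pos_x_3 = 12
pos_y_3 = 9
pos_z_3 = 12
depth_3 = 5
height_3 = 4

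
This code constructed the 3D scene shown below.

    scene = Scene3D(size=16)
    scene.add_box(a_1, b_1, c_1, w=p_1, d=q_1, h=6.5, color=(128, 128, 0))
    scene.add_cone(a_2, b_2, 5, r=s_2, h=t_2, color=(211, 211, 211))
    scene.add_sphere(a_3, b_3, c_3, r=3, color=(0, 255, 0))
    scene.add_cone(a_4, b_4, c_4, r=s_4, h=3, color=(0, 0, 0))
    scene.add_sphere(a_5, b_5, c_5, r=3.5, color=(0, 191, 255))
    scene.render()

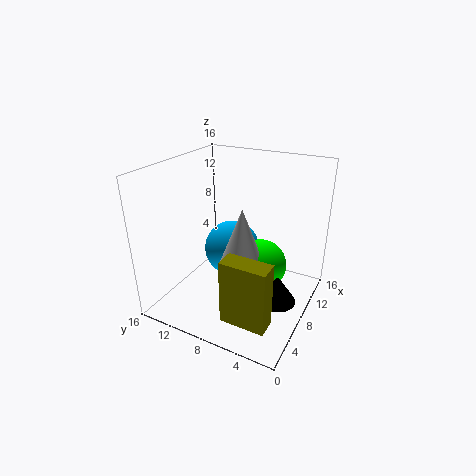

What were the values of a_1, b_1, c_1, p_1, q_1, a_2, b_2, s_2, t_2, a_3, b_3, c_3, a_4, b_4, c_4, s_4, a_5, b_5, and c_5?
a_1 = 0.5; b_1 = 1.5; c_1 = 3; p_1 = 2; q_1 = 4.5; a_2 = 8; b_2 = 7.5; s_2 = 2.5; t_2 = 6.5; a_3 = 10; b_3 = 6; c_3 = 4; a_4 = 6.5; b_4 = 2.5; c_4 = 2.5; s_4 = 2; a_5 = 12; b_5 = 11; c_5 = 4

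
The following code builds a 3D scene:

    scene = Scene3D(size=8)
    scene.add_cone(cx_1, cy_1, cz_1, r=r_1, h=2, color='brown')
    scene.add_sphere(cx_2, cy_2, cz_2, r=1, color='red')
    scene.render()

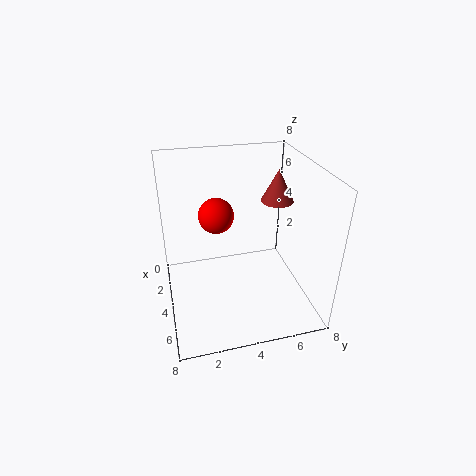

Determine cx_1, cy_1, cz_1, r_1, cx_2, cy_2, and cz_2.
cx_1 = 2
cy_1 = 7
cz_1 = 5
r_1 = 1
cx_2 = 3
cy_2 = 3
cz_2 = 5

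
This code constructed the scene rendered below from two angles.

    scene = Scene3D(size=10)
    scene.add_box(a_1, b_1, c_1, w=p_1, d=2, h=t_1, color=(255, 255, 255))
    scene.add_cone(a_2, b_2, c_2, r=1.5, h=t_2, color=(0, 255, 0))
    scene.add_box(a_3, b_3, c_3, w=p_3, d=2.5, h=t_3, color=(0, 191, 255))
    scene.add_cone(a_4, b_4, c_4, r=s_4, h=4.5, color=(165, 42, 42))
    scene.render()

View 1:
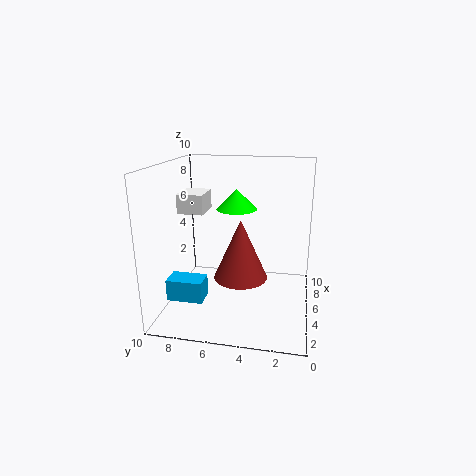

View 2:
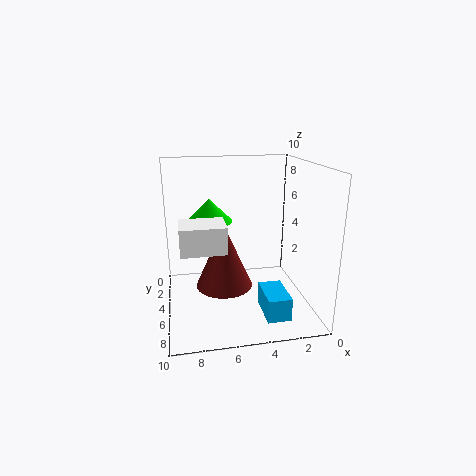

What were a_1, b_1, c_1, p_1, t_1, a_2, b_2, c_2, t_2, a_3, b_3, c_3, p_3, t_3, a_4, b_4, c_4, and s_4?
a_1 = 6.5
b_1 = 8
c_1 = 6
p_1 = 2.5
t_1 = 1.5
a_2 = 7
b_2 = 5.5
c_2 = 6.5
t_2 = 1.5
a_3 = 2.5
b_3 = 7
c_3 = 1
p_3 = 1.5
t_3 = 1.5
a_4 = 6
b_4 = 5
c_4 = 1.5
s_4 = 2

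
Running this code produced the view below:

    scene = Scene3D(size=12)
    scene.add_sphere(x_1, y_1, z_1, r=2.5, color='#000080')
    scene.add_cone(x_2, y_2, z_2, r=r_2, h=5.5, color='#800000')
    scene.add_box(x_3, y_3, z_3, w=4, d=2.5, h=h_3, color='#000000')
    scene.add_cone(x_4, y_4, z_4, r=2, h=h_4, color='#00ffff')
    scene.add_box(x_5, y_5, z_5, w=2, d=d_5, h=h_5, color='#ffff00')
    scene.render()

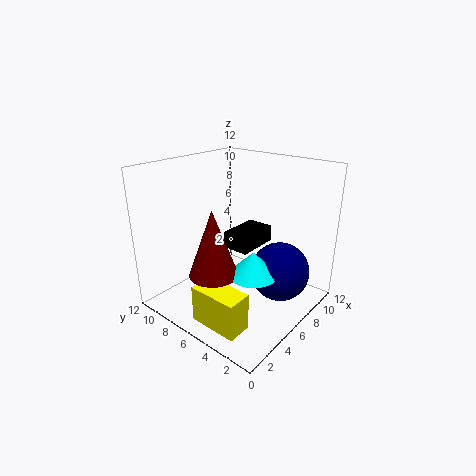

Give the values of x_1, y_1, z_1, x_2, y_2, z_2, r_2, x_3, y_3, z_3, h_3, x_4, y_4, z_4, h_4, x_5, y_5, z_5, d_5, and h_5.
x_1 = 8; y_1 = 3; z_1 = 3; x_2 = 3.5; y_2 = 6.5; z_2 = 3.5; r_2 = 2; x_3 = 7; y_3 = 6; z_3 = 4; h_3 = 1.5; x_4 = 5.5; y_4 = 4; z_4 = 3.5; h_4 = 2; x_5 = 1; y_5 = 2.5; z_5 = 0.5; d_5 = 4; h_5 = 3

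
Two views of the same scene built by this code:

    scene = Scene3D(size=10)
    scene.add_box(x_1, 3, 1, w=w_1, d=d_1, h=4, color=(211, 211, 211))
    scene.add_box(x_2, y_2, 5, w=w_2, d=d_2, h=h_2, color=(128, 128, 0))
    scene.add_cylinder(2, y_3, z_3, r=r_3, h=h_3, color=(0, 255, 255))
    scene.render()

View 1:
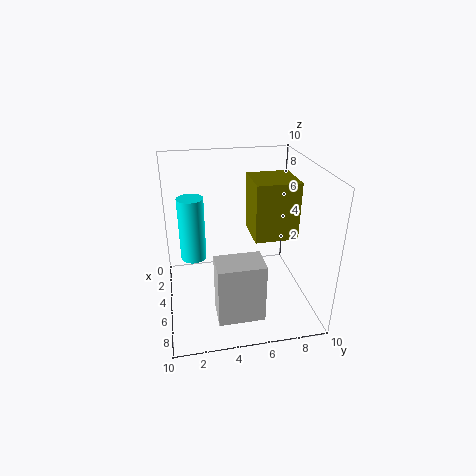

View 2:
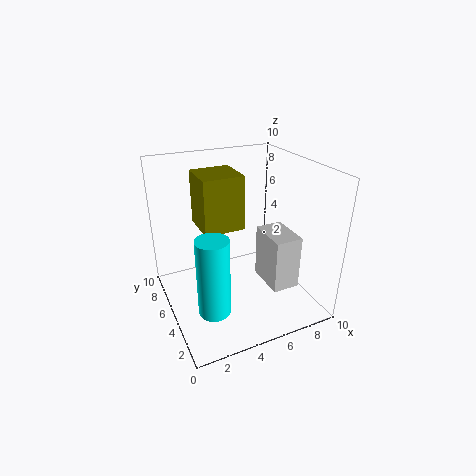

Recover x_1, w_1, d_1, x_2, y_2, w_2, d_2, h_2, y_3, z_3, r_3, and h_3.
x_1 = 7; w_1 = 2; d_1 = 3; x_2 = 3; y_2 = 6; w_2 = 3; d_2 = 3; h_2 = 4; y_3 = 2; z_3 = 2; r_3 = 1; h_3 = 5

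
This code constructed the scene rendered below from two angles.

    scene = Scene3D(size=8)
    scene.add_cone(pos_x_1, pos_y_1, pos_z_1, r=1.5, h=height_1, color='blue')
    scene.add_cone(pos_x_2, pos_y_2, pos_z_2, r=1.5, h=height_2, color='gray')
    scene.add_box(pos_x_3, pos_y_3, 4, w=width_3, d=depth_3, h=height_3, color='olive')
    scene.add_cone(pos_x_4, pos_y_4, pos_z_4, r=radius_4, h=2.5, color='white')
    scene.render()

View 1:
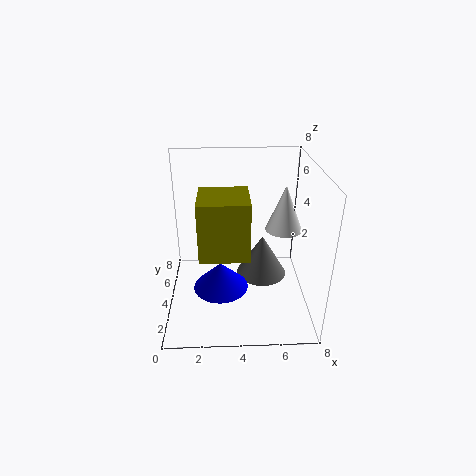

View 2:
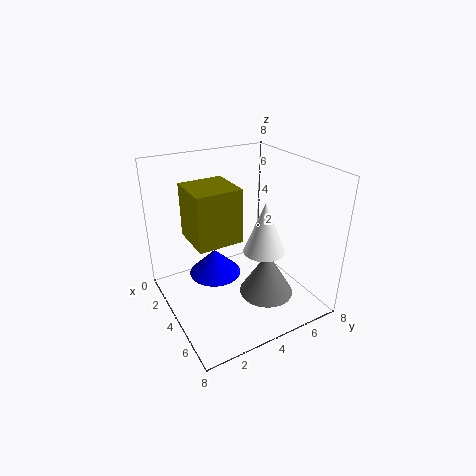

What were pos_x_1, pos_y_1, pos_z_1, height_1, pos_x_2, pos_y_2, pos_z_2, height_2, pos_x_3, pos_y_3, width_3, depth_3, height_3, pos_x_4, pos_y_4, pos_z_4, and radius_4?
pos_x_1 = 3; pos_y_1 = 3; pos_z_1 = 1.5; height_1 = 1.5; pos_x_2 = 5.5; pos_y_2 = 5; pos_z_2 = 1; height_2 = 2.5; pos_x_3 = 2; pos_y_3 = 1.5; width_3 = 2.5; depth_3 = 2.5; height_3 = 3; pos_x_4 = 6.5; pos_y_4 = 4; pos_z_4 = 4.5; radius_4 = 1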